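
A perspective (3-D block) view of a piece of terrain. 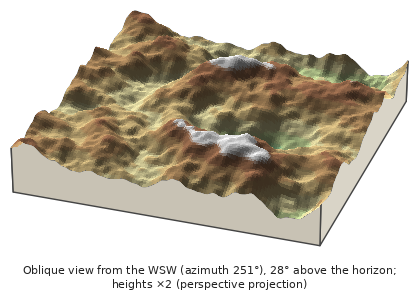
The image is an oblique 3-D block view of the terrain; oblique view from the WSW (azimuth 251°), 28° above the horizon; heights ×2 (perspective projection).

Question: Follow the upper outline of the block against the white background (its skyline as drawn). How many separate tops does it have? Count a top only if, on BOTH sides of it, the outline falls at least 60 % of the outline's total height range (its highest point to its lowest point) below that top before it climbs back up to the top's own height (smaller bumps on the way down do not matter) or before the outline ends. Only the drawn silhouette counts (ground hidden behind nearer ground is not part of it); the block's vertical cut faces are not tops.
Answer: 0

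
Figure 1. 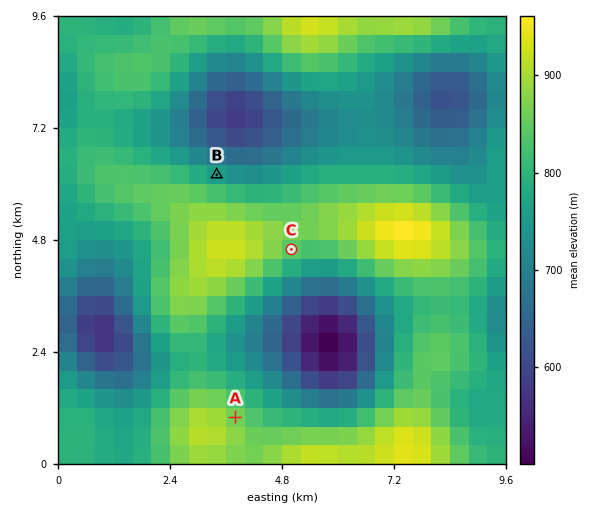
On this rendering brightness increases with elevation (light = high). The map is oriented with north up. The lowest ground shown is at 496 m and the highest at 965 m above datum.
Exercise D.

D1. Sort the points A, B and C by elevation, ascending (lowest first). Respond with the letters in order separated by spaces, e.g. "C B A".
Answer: B C A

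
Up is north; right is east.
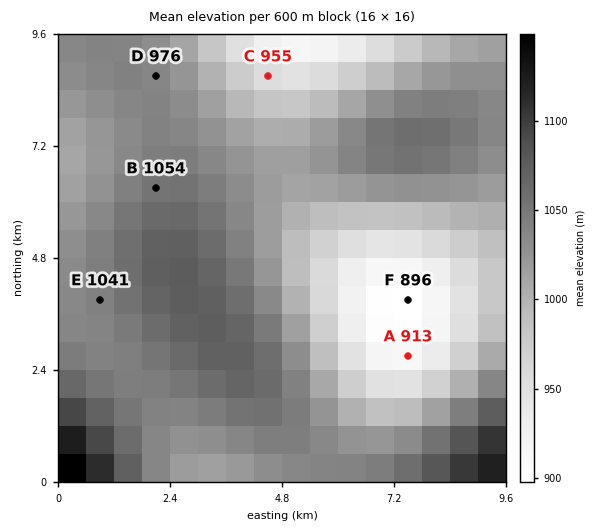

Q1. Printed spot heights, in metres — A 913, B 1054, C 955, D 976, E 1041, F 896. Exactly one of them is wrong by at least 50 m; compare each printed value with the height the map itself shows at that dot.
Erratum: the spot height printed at D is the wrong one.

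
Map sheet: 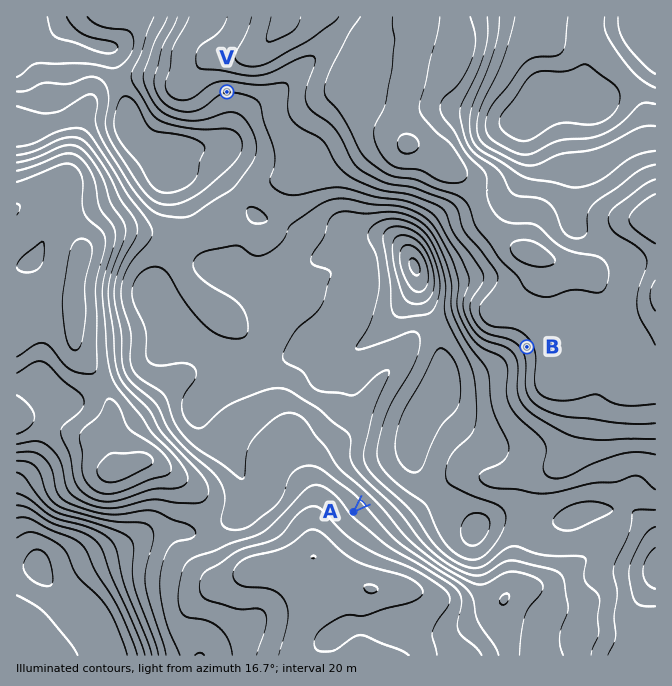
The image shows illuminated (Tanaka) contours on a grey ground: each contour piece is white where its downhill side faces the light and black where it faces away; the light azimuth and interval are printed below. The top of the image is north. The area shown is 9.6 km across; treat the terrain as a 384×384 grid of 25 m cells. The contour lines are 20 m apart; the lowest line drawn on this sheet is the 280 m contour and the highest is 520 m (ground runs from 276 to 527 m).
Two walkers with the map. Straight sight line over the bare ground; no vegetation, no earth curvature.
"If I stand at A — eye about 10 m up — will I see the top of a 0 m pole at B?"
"Yes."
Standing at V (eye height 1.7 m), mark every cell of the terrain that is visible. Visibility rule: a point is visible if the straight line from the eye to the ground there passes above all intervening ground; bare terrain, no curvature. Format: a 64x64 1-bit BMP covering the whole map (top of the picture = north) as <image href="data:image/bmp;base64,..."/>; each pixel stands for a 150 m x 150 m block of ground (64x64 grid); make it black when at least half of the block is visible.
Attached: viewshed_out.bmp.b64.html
<image width="64" height="64" href="data:image/bmp;base64,Qk0+AgAAAAAAAD4AAAAoAAAAQAAAAEAAAAABAAEAAAAAAAACAAATCwAAEwsAAAIAAAAAAAAA////AAAAAAAAAAAAAAAAAAAAAAAAAAAAAAAAAAAAAAAAAAAAAAAAAAAAAAAAAAAAAAAAAAADgAAAAAAAAH/AAAAAIAA///AAAAA+AH/wAAAAAB/x/+AAAAAAD///gAAAAAAP//8AAAAAAAf//wAAAAAAA//+AAAAAAAD//wAAAAAAAc/+AAAAAAAHj/wAAAAAAA+P+AAAAAAAP4/wAAAAAB3//+AAAAAAH///wAAAAAAf///gAAAAAH///+AAAAAAH/f/wAAAAAAfw//AAAAAAB/A/4AAAAAAH8B/AAAAAAAf4D4AAAIAAD/wCAAAAAAAPuAAAAAAAAB+AAAAAAAAAH4AIAAAAAAAfABgAAAAAAB8AMAAAAAAAPgDwAAAwAAA+A+AAABAAADwHwAAAAAAAHAAAAAAAAAAcAAAAAAAAAB4AAAAAAAAAHgAQAAAAAAA/gDgAAAAAAD//MAAAAAAAP//wAAAAAAA//+AAAAAAAD//4AAAAAAAP//gAAAAAAB/j/4AAAAAAH4H/wAAAAAAeAP/h8AAAABgAf8PwAAAAAAAfw/AAAAAAAA+H8AAAAAAAD88wAAAAAAB//gAAAAAAAP/4AAAAAAAA//gAAAAAAAB8GAAAAAAAABwEAAAAAAAAAAAAAAAAAAAAAAAAAAAAAAAAAAAAAAAAAAAAAAAAAAAAAAAAAAA=="/>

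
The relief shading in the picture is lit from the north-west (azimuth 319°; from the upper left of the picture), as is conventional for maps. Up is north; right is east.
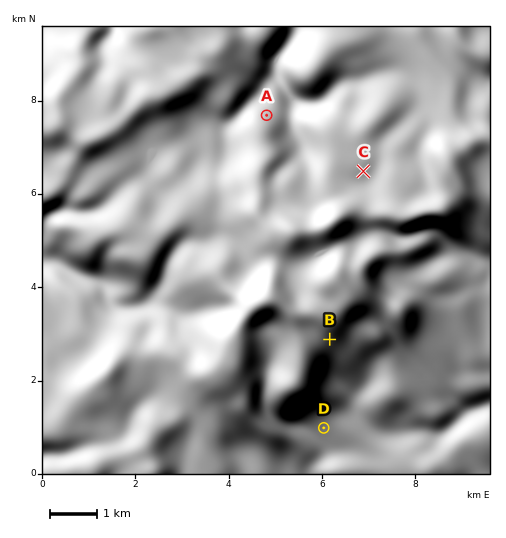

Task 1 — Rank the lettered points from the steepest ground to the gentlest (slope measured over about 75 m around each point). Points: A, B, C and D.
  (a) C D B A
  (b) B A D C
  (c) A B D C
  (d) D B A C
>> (c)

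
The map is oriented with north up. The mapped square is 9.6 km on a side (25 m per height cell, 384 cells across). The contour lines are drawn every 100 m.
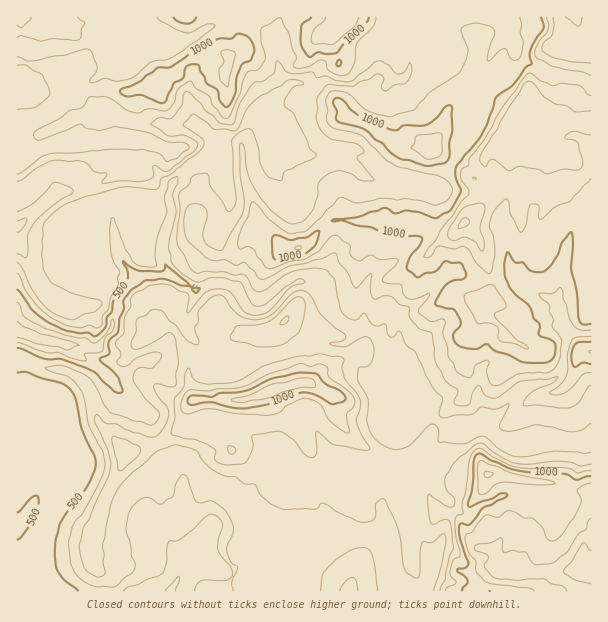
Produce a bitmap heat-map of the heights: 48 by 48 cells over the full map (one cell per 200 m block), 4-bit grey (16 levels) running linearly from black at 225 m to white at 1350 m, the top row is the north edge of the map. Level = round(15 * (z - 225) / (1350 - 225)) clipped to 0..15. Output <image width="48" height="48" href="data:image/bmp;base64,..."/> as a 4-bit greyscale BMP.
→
<image width="48" height="48" href="data:image/bmp;base64,Qk32BAAAAAAAAHYAAAAoAAAAMAAAADAAAAABAAQAAAAAAIAEAAATCwAAEwsAABAAAAAAAAAAAAAAABEREQAiIiIAMzMzAERERABVVVUAZmZmAHd3dwCIiIgAmZmZAKqqqgC7u7sAzMzMAN3d3QDu7u4A////ADMzRFVVVmZVVVVVZmZ4h2ZmaJq7zMzd7jM0RmZlVVZlVVVmZmZ3d2ZmZ5vN7u3u/zM0VnZlVVZmVVVmZmZnd2ZmZ5rN3t3e/zM0V3ZlVVVmVVVWZmZmZmZ2Zovd3dzM7kM0VnZVVVVVVVVVZmZmZmZ3dozd3czM3kM0VnZVVVVVVVVmZmZmZmZ3d5vMzMzMzUQzRXdVVVVVVVZmZmZmd2Z3iImrzMy7zDQzNGdlVVVVVWZmd3Z3d2d3iIq6u7u7zDMzNFdlVVVVVmZ3d3d3d3d3d4m8u7u8zDMzM0Z2ZVVVZmd3d3d3d3d3d4nNzMu7qzMzM0WHZlVWd3d3d4h3d3d3d4nMuYiZiDMzM0aIdmZniZh3eIh3d3d3d3ipdmZ3djMzM1eId3d4iYh3iIiIh2ZndmZ3ZmZmZjMzNGd2ZniImIiIiIiJhmZmdmZmZmZmZjMzNGZVVWiZiJmZiIiphmZmZmZmZ3d3dzMzNGVERWiqqruqmYmqhmZmZnd3Z4iIhzMzRWREVniqqrvMuqu6hmZmZ3h4h3iZiDNERVRFZmeIiImrzMuYZmZmZ4mJmHiJmERVVDNFVWeHd3eJmqmHZmZmeJmZqpmYqVQzMjRVVVZ3d3d3iIiHdmZmeJqZqrupuzIRESNWZmZ3d4iId3dmd2ZneKu6u8u5qxESM0NGd2Znd4iJiHd2ZmZ3iau7zLqpmRJFZlQ2Z2Znd3d4mHdmZmd4mavMy7qYmyRnd2U1ZmZWd2VWiHZnd3d5qqvMy7qZqzZ3dmY1ZmZVZlVlaHZnd4iZm7zMy6mZq1d2ZmZTRVRERFZ2VVZniJmamru8upqpq2dmZmZTMzRmZmeIdmZ3iJmqqqq8uqqqq3dmZmZEVUZneIiamId4mZmruqvMuququ4dmZmVFZUZ4iJmru6mJmaqry7zcu7u6q4dmZmVWZUaIeJqqqrqZqqqqvN3cu7u6q5dmZmVWZkaId4qpiJqqqru7vO7cu8u7u4l2ZlVWZlaId3mYd4mqqrq6qs7cvMzLu3iIZmVmZlZ3dnmHd3iZmZmZmazdzMzMu3eIh3dmZlZ3Znh3d3iIiIiIiJvdzMzMzId3d3iIh2VmZnh2Z3iIiIiImazd3c3c3Kh3d4iJiIdWZndmZnd3eImaqqzd3d3d3ZmZmZmZmZmGZndmZmd3iJq8y6rN3u7u3ZmZqqqqqpmHVndmZmd4iau8zKm97t3d3amZmZmZmHdmZmZmZniZq7q7u6ms7t3d3aqpmYiIiIdniXZmZnirupmaq6mr3t7u3ZmqmZiZmqh4moZmZ3iqmYmZmqqqze7d3YmaqZmqq7mJq5dmZ3iZmIiJmaqqrO3czImaqZmau7qavKiHZneIiIiImZmZqty7u5maqpiImruqvLmYiIipiIiImZmZmbu7zJmZmpiIiZq7vLqYiamqmIiIiZmZmazd3oiIiIiIiIiau7uYmru6mYiIiZmZmZzu7oh3eJiIiImZqqqYmrzLqYiIiZmZmZre7oh3eIiIiJqpmaqZmrzNupiIiZmZmZrO3Q=="/>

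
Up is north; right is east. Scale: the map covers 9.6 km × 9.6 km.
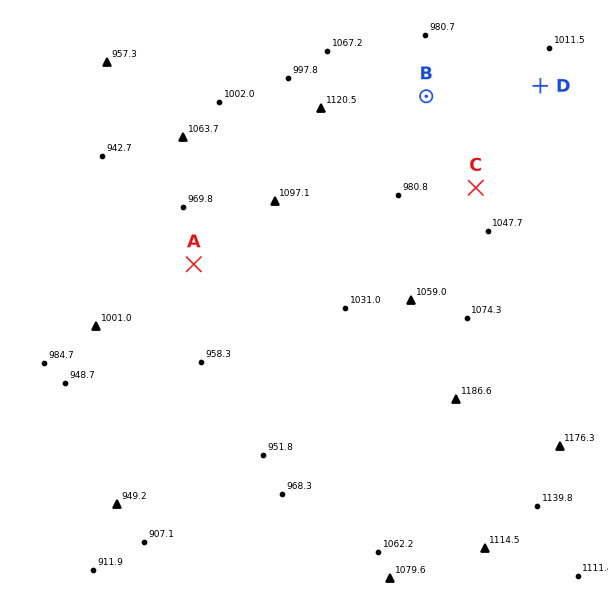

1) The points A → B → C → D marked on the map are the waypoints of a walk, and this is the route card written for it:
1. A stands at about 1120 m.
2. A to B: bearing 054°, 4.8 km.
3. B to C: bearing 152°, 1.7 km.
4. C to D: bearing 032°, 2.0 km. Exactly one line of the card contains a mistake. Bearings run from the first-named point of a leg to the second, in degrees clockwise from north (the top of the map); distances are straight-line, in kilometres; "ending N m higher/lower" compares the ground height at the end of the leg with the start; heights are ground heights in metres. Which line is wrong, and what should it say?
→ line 1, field height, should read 990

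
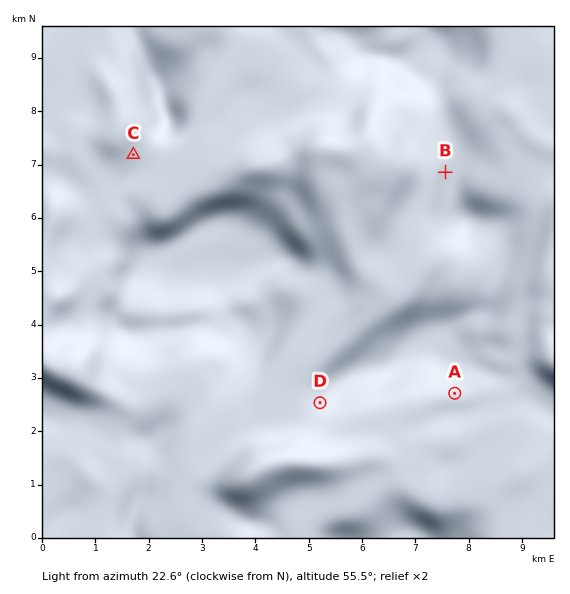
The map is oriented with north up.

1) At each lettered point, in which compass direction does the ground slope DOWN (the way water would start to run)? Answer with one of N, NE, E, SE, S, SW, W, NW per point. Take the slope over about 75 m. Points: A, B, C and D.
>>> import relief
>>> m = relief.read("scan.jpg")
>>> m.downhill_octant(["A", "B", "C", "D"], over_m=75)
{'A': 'N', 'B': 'E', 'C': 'SE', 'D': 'NE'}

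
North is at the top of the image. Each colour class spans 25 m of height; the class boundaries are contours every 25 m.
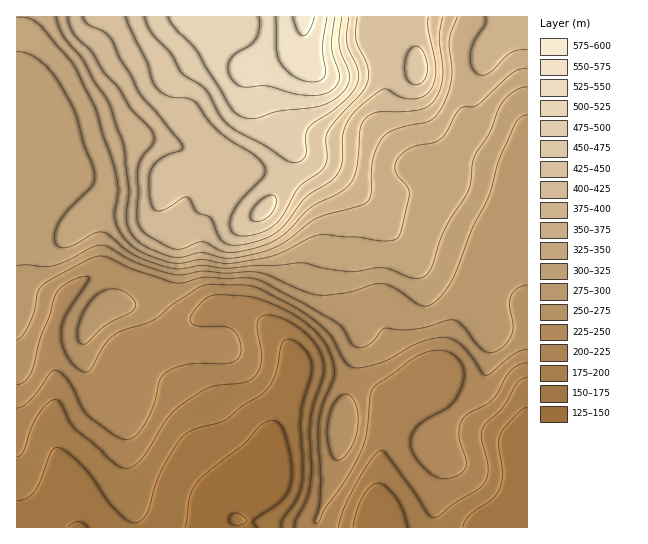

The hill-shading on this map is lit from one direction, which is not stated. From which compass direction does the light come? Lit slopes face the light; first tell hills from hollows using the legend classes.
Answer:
E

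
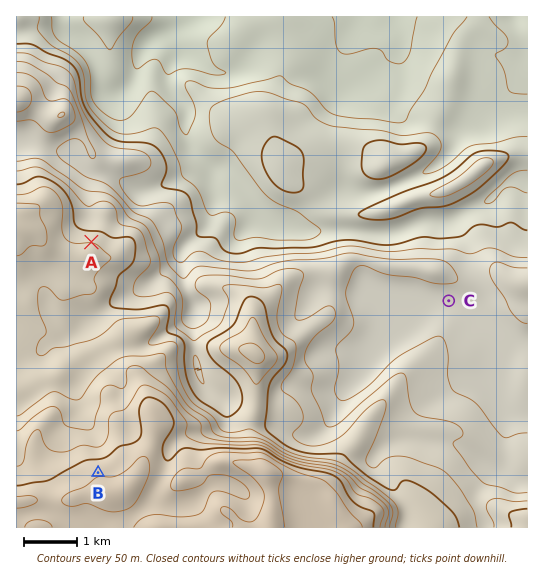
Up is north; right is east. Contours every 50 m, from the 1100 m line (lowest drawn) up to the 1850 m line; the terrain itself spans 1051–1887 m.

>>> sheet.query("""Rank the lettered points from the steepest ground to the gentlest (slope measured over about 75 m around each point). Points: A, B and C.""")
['A', 'B', 'C']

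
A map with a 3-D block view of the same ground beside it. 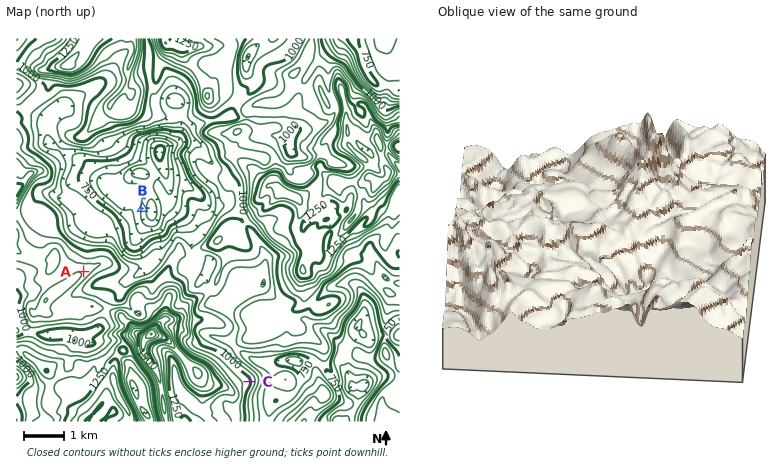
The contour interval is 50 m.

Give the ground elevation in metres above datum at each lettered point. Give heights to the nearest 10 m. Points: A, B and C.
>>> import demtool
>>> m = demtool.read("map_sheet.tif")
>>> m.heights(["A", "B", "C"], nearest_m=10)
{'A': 1140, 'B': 590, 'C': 1010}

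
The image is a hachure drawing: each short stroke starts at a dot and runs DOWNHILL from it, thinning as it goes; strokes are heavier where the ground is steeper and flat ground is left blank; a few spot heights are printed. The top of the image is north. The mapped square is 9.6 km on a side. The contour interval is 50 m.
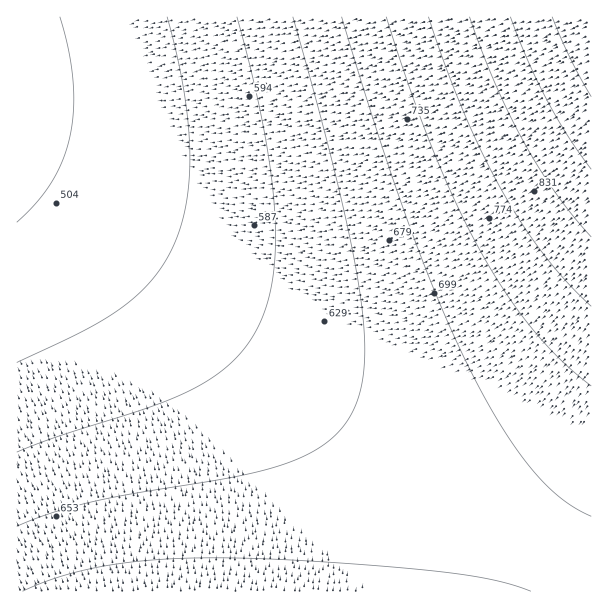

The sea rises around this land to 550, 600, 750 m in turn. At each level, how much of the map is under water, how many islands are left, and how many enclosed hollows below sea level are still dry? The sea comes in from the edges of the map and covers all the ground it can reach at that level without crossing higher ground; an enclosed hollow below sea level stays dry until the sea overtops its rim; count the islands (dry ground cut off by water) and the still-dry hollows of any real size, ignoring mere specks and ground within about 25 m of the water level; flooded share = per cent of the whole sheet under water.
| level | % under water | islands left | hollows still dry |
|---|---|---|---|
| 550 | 15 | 0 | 0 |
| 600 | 29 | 0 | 0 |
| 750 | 86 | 0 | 0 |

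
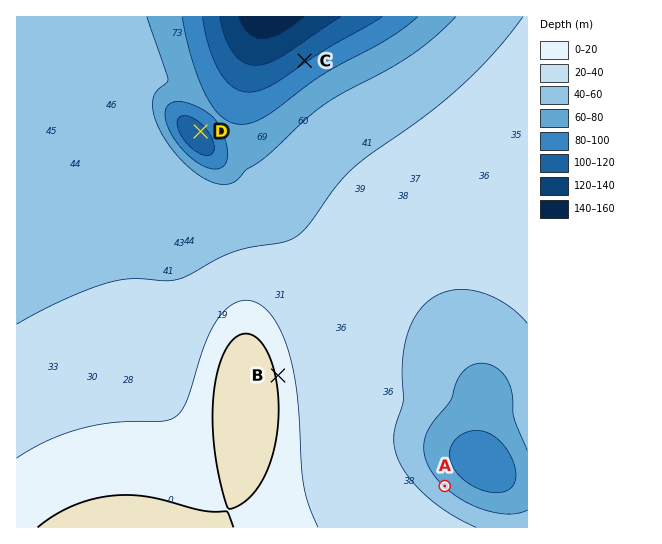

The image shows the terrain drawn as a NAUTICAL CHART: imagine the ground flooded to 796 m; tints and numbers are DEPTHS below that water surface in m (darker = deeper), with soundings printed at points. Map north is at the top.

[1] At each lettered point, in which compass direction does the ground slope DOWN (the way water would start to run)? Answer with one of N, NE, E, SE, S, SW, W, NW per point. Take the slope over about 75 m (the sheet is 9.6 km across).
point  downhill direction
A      NE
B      E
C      NW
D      SW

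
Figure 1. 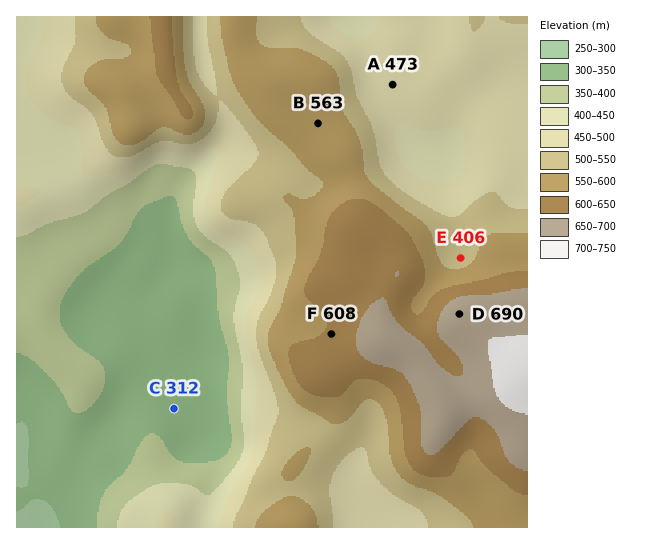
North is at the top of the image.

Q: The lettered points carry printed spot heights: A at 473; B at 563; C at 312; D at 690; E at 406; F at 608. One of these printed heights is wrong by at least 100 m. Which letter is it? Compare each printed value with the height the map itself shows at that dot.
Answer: E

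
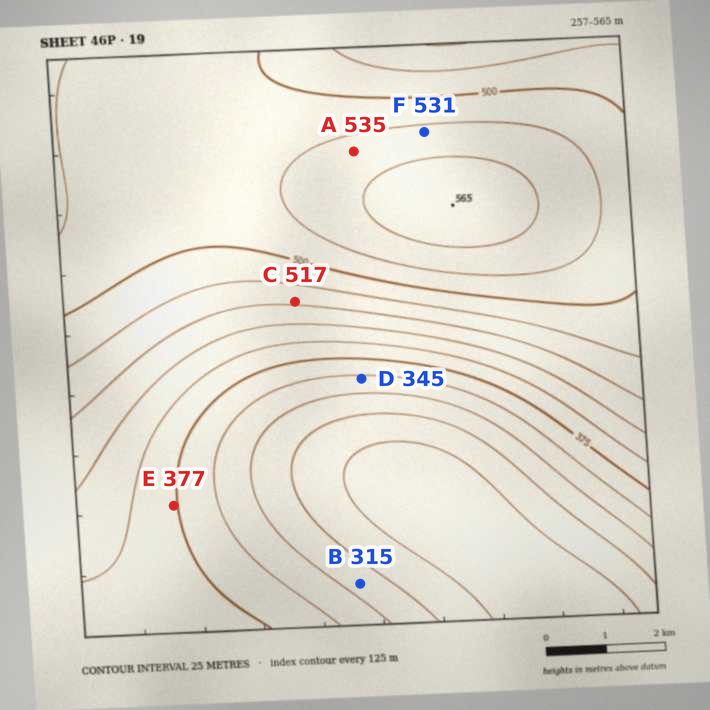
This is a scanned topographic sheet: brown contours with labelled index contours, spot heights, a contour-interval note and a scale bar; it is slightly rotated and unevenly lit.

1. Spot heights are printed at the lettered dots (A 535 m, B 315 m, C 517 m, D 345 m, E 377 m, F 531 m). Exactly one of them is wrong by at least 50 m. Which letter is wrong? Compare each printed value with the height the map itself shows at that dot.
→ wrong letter C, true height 454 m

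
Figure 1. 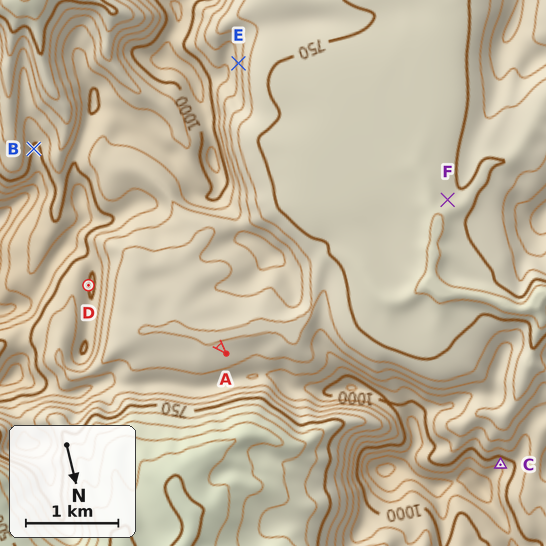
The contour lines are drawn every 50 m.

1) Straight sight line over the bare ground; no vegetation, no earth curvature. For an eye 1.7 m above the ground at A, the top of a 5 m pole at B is hidden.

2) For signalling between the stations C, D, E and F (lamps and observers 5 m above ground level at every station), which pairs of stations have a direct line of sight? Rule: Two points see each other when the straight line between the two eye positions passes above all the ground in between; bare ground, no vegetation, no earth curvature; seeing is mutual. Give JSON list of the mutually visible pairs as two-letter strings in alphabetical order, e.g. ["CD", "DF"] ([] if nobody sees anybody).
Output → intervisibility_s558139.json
["CE", "CF", "EF"]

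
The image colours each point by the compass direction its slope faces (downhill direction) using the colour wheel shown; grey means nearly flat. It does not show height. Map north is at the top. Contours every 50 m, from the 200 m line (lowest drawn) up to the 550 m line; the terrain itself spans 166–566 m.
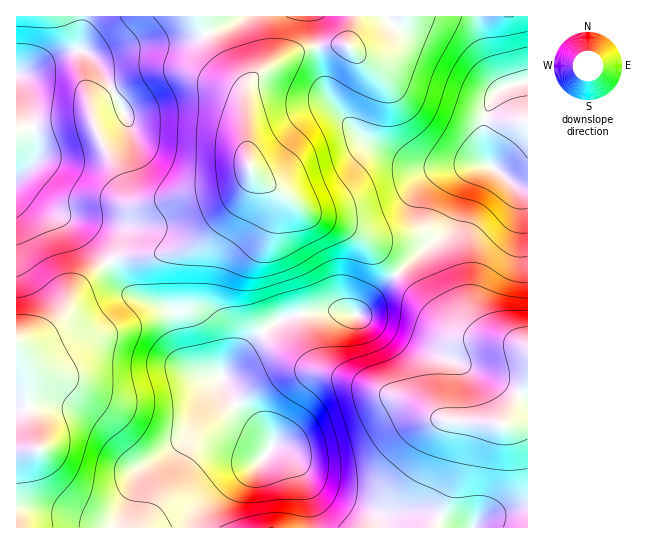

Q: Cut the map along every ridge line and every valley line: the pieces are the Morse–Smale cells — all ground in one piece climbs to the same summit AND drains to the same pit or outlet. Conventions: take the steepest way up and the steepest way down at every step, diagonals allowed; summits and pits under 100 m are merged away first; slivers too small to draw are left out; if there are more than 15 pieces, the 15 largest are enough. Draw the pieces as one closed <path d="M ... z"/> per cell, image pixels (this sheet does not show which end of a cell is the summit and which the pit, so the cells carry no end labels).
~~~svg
<path d="M527 16l-325 0-1 3 14 32 29 36 3 62 4 21 10 10 26 16 23 19 37 13 16 9 35 36 47-42 10-17 8-29 11-16 13-4 10 4 16 15 9 4 6-1z"/><path d="M201 16l-185 1 0 170 31 22 31 18 19 19 12 15 14-5 34-1 13-3 24-9 38-36 17-25 2-15-4-18-3-62-29-36z"/><path d="M397 273l-39 42-17-4-16 0-28 4-18 5-24 17-34 40 10 21 33 33 7 10 0 6 6 1 9 5 11 13 10 24 4 38 123 0 7-14 16-44 8-44 4-3 33 1 26-43 0-32-2-2-69-14-10-6z"/><path d="M109 263l-12 6-22 22-11 23-7 9-24 16-17 3 9 25 3 43 11 39-23 2 1 77 177 0 3-15 8-12 24-21 26-15 16-16 1-4-4-8-33-34-7-9-7-17-20-4-13-11-4-8-9-40-10-7-28-10-11-6z"/><path d="M251 171l-2 11-9 16-34 35-12 10-24 9-13 3-34 1-15 6 18 29 11 6 28 10 10 7 9 40 4 8 10 10 12 4 12 0 33-39 24-17 18-5 28-4 16 0 17 4 38-41-33-37-16-9-37-13-23-19-26-16z"/><path d="M487 165l-13 4-9 10-10 35-10 17-48 43 48 51 12 8 54 10 16 5 1-159-15-5-16-15z"/><path d="M527 381l-25 43-33-1-4 3-8 44-22 58 93-1z"/><path d="M17 188l-1 153 7 0 15-5 19-13 7-9 11-23 33-30-11-15-19-19-31-18z"/><path d="M277 448l-6 0-16 17-18 10-22 16-16 19-4 17 115 1-1-25-8-29-8-13z"/><path d="M17 347l-1 103 22-1-10-39-3-43z"/>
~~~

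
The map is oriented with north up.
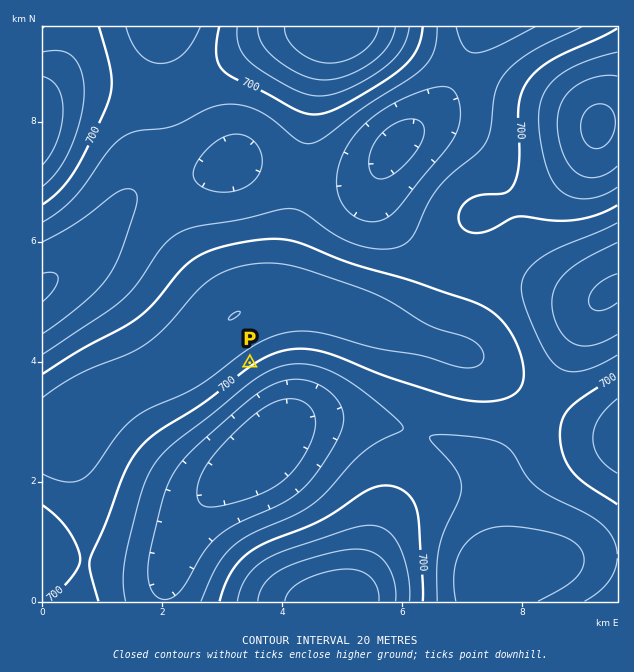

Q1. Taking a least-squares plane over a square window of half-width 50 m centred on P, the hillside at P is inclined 5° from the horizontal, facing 145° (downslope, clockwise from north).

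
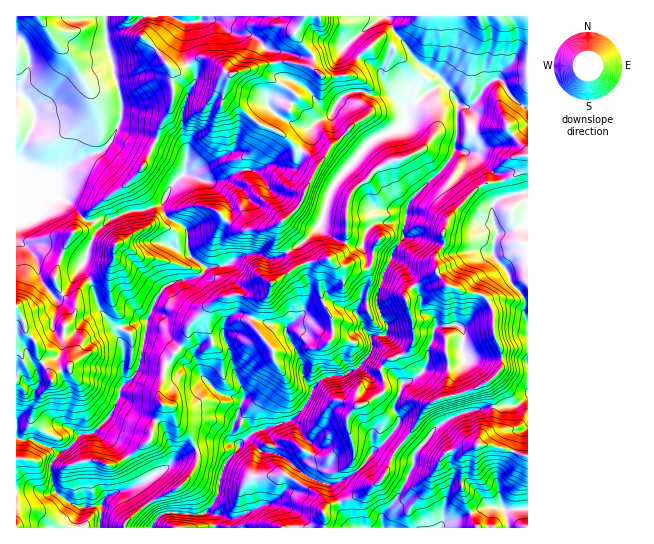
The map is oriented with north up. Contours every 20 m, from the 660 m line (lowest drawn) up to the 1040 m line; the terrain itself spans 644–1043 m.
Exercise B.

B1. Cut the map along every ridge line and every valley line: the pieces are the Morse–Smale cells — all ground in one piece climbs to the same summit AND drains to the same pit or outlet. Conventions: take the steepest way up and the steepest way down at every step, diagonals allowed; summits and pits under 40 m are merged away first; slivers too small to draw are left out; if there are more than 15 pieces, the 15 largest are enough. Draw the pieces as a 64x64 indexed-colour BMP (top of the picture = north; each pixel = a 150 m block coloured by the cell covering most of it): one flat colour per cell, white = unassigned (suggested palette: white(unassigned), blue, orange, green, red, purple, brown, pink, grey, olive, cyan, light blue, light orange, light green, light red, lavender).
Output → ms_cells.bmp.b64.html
<image width="64" height="64" href="data:image/bmp;base64,Qk12CAAAAAAAAHYAAAAoAAAAQAAAAEAAAAABAAQAAAAAAAAIAAATCwAAEwsAABAAAAAAAAAA////ALR3HwAOf/8ALKAsACgn1gC9Z5QAS1aMAMJ34wB/f38AIr28AM++FwDox64AeLv/AIrfmACWmP8A1bDFAN3d3d1VVVUiIAAAAAIiIiIiIiIu7u7umZmZkAAAAAAA3d3d3VVVVVIiAAAAAiIiIiIiIi7u7u6ZmZmZmQAAAADd3d3dVVVVVSIiIiIiIiIiIiIiLu7u7umZmZmZmQAJmd3d3VVVVVVVUiIiIiIiIiIiIiIiLu7u6ZmZmZmZmZmZ3d3VVVVVVVVVUiIiIiIiIiIiIiIiIu7umZmZmZmZmZnd3dVVVVVVVVVVUiIiIiIiIiIiIiIiLu7pmZmZmZmZmd3dVVVVVVVVVVVVIiIiIiIiIiIiIiIi7umZmZmZmZmZ3d1VVVVVVVVVVVUiIiIiIiIiIiIiIiIu6ZmZmZmZmZnd3dVVVVVVVVVVVVIiIiIiIiIiIiIiIi7umZmZmZmZmd3d21VVVVVVVVVVUiIiIiIiIiIiIiIiLv+ZmZmZmZkA3du7tVVVVVVVVVUiIiIiIiIiIiIiIiIj//mZmZkAAACLu7u7VVVVVVVVVSIiIiIiIiIiIiIiIiM//5mZmQAAAIu7u7u7VVVVVVVSIiIiIiIiIiIiIiIiIzP/mZmZkAAAiLu7u7u1VVVVVSIiIiIiIiIiIiIiIiIiM///mZmQAACIu7u7u7tVVVVVIiIiIiIiIiIiIiIiIiMzP///mZkAAIi7u7u7u1VVVSIiIiIiIiIiIiIiIiIiIzMz/////zMwiIu7u7u7tVVVIiIiIiIiIiIiIiIiIiIiMzMz///zMzOIiLu7u7u1VVUiIiIiIiIiIiIiIiIiIiIzMzMzP/MzM4iIu7u7u7VVVSIiIiIiIiIiIiIiIiIiIjMzMzMzMzMziIiLu7u7tVVVIiIiIiIiIiIiIiIiIiIjMzMzMzMzMzOIiIiLu7u1VVVSIiIiIiIiIiIiIiIiIzMzMzMzMzMzM4iIiIu7u7VVVSIiIiIiIiIiIiIiIiIzMzMzMzMzMzMziIiIu7u7tVIiIiRCIiIiIiIiIiIiIjMzMzMzMzMzMzOIiIi7u7u1IiIkRERCIiIiIiIiIiIiMzMzMzMzMzMzM4iIiLu7uwUiJEREREQiIiIiIiIiIiIiMzMzMzMzMzMziIiIu7u7DCJERERERCIiIkQiIiIiIiIzMzMzMzMzMzOIiIiLu7AMzMREREREQiREREIiIiIiIjMzMzMzMzMzM4iIiIi7AMzMxEREREREREREREIiJEIjMzMzMzMzMzMziIiIiLsAzMzEREREREREREREREREREMzMzMzMzMzMzOIiIiIuwDMzMxEREREREREREREREREQzMzMzMzMzMzM4iIiIiAAMzMzMREREREREREREREREREMzMzMzMzMzMziIiIiIzAzMzMzMzEREREREREREREREQzMzMzMzMzMzOIiIiIzMzMzMzMzMxERERERERERERERDMzMzMzMzMzM4iIiIiMzMzMzMzMERFkREREREREREREQzMzMzMzMzMziIiIiIzMzMzMzMwRFmZmZmZERERERERDMzMzMzMzMzOIiIiIjMzMzMzMwREWZmZmZmREREREREQzMzMzMzMzM4iIiIiIzMzMzMzBERZmZmZmZmRERERERDMzMzMzMzMziIiIiIiMzMzMzMEREWZmZmZmZkREREREMzMzMzMzMzOIiIiIgRHMzMzBERERZmZmZmZmRERERERDMzMzMzMzM4iIiIgRERHMzBEREREWZmZmZmZEREREREMzMzMzMzMziIiIgRERERERERERERZmZmZmZmREREREQzMzMzMzMzOIERERERERERERERERZmZmZmZmZEREREREMzMzMzMzMxERERERERERERERERZmZmZmZmZkRERERERDMzMzMzMzF3cREREREREREREREWZmZmZmZmZEREREREQzMzMzMzMXd3cREREREREREREREWZmZmZmZmREREREREMzMzMzMxd3d3ERERERERERERERERERFmZmZkRERERERDMzMzMzF3d3d3ERERERERERERERERERZmZmZEREREREMzMzMzMXd3d3d3ERERERERERERERERFmZmZmRERERERAMzMzMxd3d3d3dxEREREREREREREREWZmZmZkREREREADMzMzEXd3d3d3ERERERERERERERERFmZmZmZkREREQAMzMzMRd3d3d3dxEREREREREREREREWZmZmZmZERERAAzMzMxF3d3d3d3EREREREREREREREREWZmZmZmREREADMzMzEXd3d3d3cRERERERERERERERERFmZmZmZEREQAMzMzMXd3d3d3dxEREREREREREREREREWZmZmYRRERKozMzqnd3d3d3d3ERERERERERERERERERERERERERRKqqMzOqB3d3d3d3cREREREREREREREREREREREREREaqqqjOqoHd3d3d3cRERERERERERERERERERERERERERqqqqqqqgB3d3d3dxEREREREREREREREREREREREREaqqqqqqqqAHd3d3d3EREREREREREREREREREREREREaqqqqqqqqoHd3d3d3cREREREREREREREREREREREREaqqqqqqqqqgd3d3d3cRERERERERERERERERERERERERqqqqqqqqqqd3d3d3dxERERERERERERERERERERERERqqqqqqqqqqp3d3d3d3ERERERERERERERERERERERERqqqqqqqqqqqnd3d3d3cRERERERERERERERERERERERGqqqqqqqqqqq"/>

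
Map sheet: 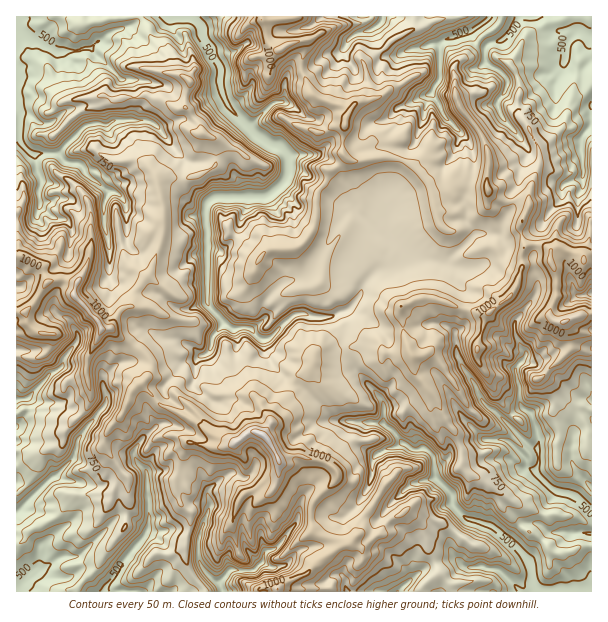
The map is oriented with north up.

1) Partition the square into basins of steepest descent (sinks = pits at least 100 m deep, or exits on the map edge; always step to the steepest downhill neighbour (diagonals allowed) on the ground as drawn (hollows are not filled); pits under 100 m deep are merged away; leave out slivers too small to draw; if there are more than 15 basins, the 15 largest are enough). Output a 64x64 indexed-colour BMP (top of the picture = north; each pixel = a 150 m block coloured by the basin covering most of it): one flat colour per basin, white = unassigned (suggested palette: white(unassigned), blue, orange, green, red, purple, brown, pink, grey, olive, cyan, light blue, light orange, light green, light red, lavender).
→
<image width="64" height="64" href="data:image/bmp;base64,Qk12CAAAAAAAAHYAAAAoAAAAQAAAAEAAAAABAAQAAAAAAAAIAAATCwAAEwsAABAAAAAAAAAA////ALR3HwAOf/8ALKAsACgn1gC9Z5QAS1aMAMJ34wB/f38AIr28AM++FwDox64AeLv/AIrfmACWmP8A1bDFAFVVVVd3d3d3VVVWZmZmYiIiIiKqqqqiIiIiIiIiIiIiVVVVVXd3d3d1VWZmZmZmYiIiIqqqqqoiIiIiIiIiIiJVVVVVV3d3d3dWZmZmZmZmYiIiqqqqqqIiIiIiIiIiIlVVVVVXd3d3d3ZmZmZmZmZmIiKqqqqqIiIiIiIiIiIiVVVVVVV3d3d3dmZmZmZmZmZiIqqqqqoiIiIiIiIiIiJVVVVVVVd3d3d2ZmZmZmZmZmYiKqqqqiIiIiIiIiIiIlVVVVVVVXd3d3ZmZmZmZmZiIiIiqqqiIiIiIiIiIiIiVVVVVVVVd3d3dmZmZmZmZmIiIiIqqqIiIiIiIiIiIiJVVVVVVVV3d3d2ZmZmZmZmYiIiIiIqIiIiIiIiIiIiIlVVVVVVVVd3d3ZmZmZmZmZiIiIiIiIiIiIiIiIiIiIiVVVVVVVVV3d3ZmZmZmZmZmIiIiIiIiIiIiIiIiIiIiJVVVVVVVVXd3dmZmZmZmZmZmIiIiIiIiIiIiIiIiIiIlVVVVVVVXd3d2ZmZmZmZmZmZiIiIiIiIiIiIiIiIiIiVVVVVVVVd3d3ZmZmZmZmZmZiIiIiIiIiIiIiIiIiIiJVVVVVVVd3d3dmZmZmZmZmZiIiIiIiIiIiIiIiIiIiIlVVVVVVd3d3d3ZmZmZmYiIiIiIiIiIiIiIiIiIiIiIiiIiFVVV3d3d3dnd3ZmYiIiIiIiIiIiIiIiIiIiIiIiKIiIVVVXd3d3d3dyIiYiIiIiIiIiIiIiIiIiIiIiIiIoiIiFVVV3d3d3dyIiIiIiIiIiIiIiIiIiIiIiIiIiIiiIiIhVVVd3d3cyIiIiIiIiIiIiIiIiIiIiIiIiIiIiKIiIiIVVV3d3MzMiIiIRIiIiIiIiIiIiIiIiIiIiIiIoiIiIhVVVdzMzMzIiIhESIiIiIiIiIiIiIiIiIiIiIiiIiIiFVVVzMzMzMzMxEREiIiIiIiIiIiIiIiIiIiIiKIiIiIVVVVMzMzMzMzERESIiIiIiIiIiIiIiIiIiIiIoiIiIhVVVVTMzMzMzMREREiIiIiIiIiIiIiIiIiIiIiiIiIiFVVVVMzMzMzMxERERIiIiIiIiIiIiIiIiIiIiJVWIiIVVVVMzMzMzMzEREREiIiIiESIiIiIiIiIiIiIlVViIiFVVMzMzMzMzMRERERERERERIiIiIiIiIiIiIiVVWIiIVTMzMzMzMzMzEREREREREREiIiIiIiIiIiIiJViIiIgRMzMzMzMzMzMxERERERERESIiIiIiIiIiIiIiiIiIiBEzMzMzMzMzMzMRERERERERIiIiIiIiIiIrsiyIiIiBERMzMzMzMzMzMxEREREREREiIiIRESIiIru7vMiIiBERETMzMzMzMzMzMREREREREREiEREREiIiK7u8zIiIERERMzMzMzMzMzMzERERERERERERERERIiIru7zMyIERERETMzMzMzMzMzMzERERERERERERERESIiu7vMwREREREREzMzMzMzMzMzERERERERERERERERIiK7u8wRERERERETMzMzMzMzMzEREREREREREREREREiIru7EREREREREREzMzMzMzMzMRERERERERERERERESIru0QRERERERERETMzMzMzMzMxEREREREREREREREREkRERBERERERERERMzMzMzMzMzMRERERERERERERERFEREREEREREREREREzMzMzMzMzMzEREREREREREREREUREREQRERERERERETMzMzMzMzMzMRERERERERERERERRERERBERERERERERMzMzMzMzMzMxEREREREREREREREUREREEREREREREREzMzMzMzMzMzERERERERERERERREREREQRERERERERETMzMzMzMzMzMxEREREREUERERRERERERBERERERERERMzMzMzMzMzMzERERERERREREREREREREERERERERERERERMzMzMzMzMxERERERREREREREREREQRERERERERERERETMzMzMzMzMRERERRERERERERERERBERERERERERERERMzMzMzMzM0REREREREREREREREREEREREREREREREREzMzMzMzMzREREREREREREREREREQRERERERERERERETMzMzMzMzNERERERERERERERERERBEREREREREREREzMzMzMzMzMzREREREREREREREREREERERERERERERETMzMzMzMzMzNEREREREREREREREREQRERERERERERETMzMzMzMzMzM0RERERERERERERERERBERERERERERERMzMzMzMzMzOZlEREREREREREREREREEREREREREREREzMzMzMzMzmZmZREREREREREREREREQRERERERERERETMzMzMzMzmZmZlERERERERERERERERBERERERERERETMzMzMzMzOZmZmUREREREREREREREREERERERERERETMzMzMzMzM5mZmZREREREREREREREREQRERERERERERMzMzMzMzMzmZmZmURERERERERERERERBERERERERERMzMzMzMzOTOZmZmZlEREREREREREREREERERERERERMzMzMzMzOZmZmZmZmZREREREREREREREQREREREREREzMzMzMzM5mZmZmZmZmZRERERERERERERBEREREREREzMzMzMzMzmZmZmZmZmZlERERERERERERE"/>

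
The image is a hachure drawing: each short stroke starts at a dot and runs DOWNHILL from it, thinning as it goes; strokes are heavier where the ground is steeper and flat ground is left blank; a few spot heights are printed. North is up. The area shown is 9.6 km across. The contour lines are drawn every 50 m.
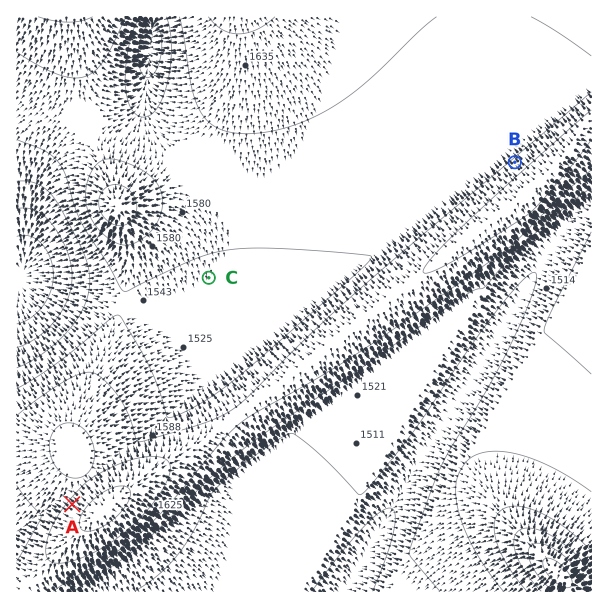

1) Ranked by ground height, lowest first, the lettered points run C B A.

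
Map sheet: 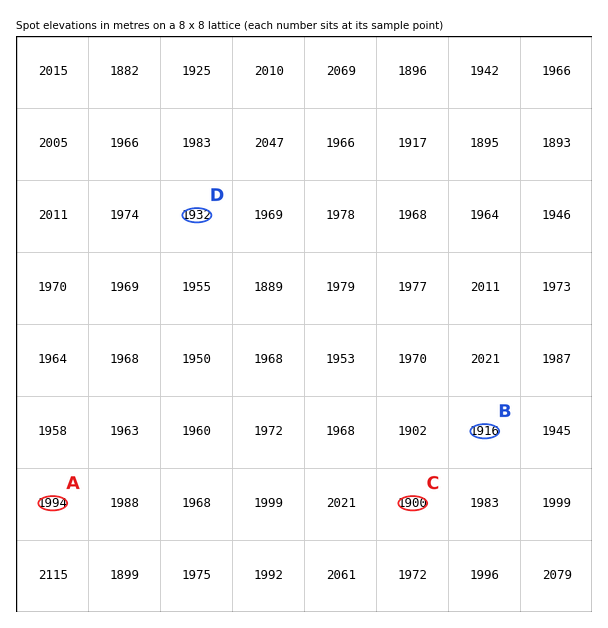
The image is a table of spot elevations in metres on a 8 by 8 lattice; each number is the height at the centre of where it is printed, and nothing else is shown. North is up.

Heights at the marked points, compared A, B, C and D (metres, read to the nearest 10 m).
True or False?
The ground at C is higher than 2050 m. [False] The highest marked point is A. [True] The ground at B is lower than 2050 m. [True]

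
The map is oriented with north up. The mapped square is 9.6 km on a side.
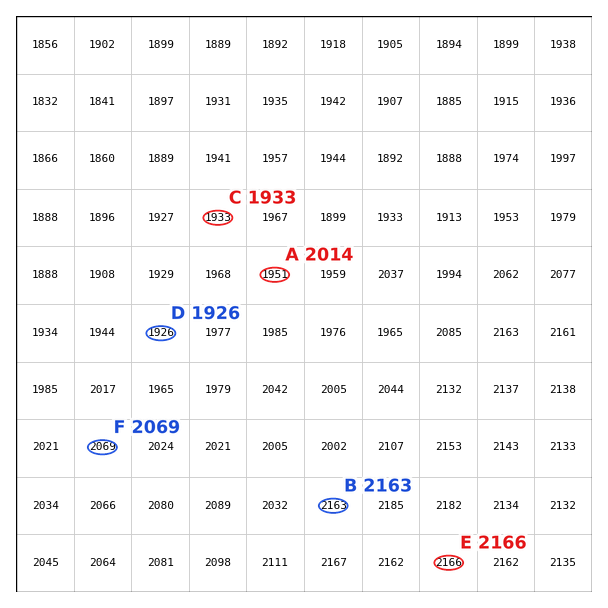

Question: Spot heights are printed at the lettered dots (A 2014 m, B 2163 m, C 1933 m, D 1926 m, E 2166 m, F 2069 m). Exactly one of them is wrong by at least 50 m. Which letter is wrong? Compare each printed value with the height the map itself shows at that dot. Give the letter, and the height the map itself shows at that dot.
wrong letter A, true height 1951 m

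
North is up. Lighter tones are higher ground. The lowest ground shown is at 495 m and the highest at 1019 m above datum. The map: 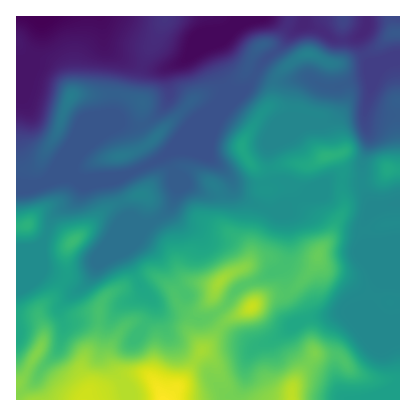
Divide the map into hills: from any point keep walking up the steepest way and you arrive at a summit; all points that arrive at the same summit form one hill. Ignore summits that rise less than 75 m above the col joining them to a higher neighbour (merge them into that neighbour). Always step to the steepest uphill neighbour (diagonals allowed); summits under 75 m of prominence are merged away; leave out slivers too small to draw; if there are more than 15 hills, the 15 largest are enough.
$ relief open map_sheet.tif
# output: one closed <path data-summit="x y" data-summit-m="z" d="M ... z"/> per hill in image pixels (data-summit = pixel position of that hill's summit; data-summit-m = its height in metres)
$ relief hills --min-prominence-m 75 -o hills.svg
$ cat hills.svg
<path data-summit="164 400" data-summit-m="1019" d="M400 16l-300 0 5 30 11 9 30 13 18 1 8-3 12-5 8-8 18-10 0 9 16 40-6 10-20 15-32 36-12 8-30 14-26 3-16 7-8 15-24 18-5 16-7 12-8 3-16 1 0 150 384 0z"/><path data-summit="70 98" data-summit-m="718" d="M100 16l-58 0-3 22-8 22-7 7-8 1 0 115 20 2 24-9 34 3 26-2 12-4 36-20 19-23 13-13 16-10 9-13 1-6-18-44-36 22-8 3-22-2-26-12-11-9z"/><path data-summit="28 224" data-summit-m="832" d="M76 176l-16 0-24 9-20-1 0 65 16 0 8-3 7-12 5-16 24-18 8-15 15-7-17 1z"/>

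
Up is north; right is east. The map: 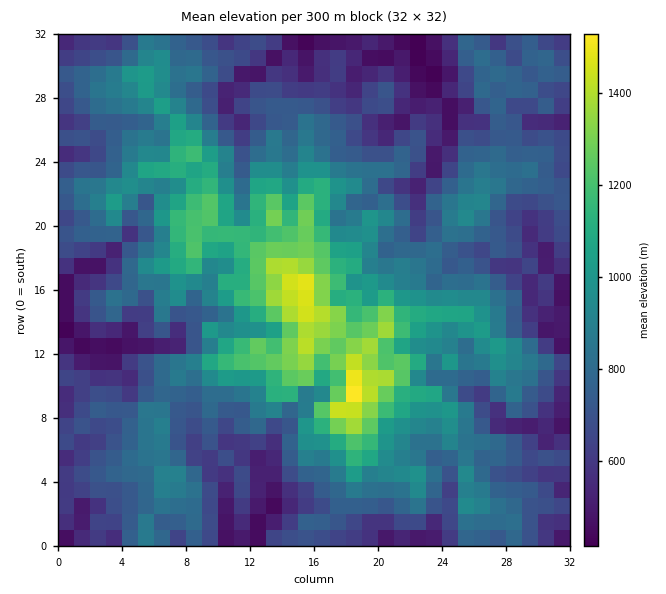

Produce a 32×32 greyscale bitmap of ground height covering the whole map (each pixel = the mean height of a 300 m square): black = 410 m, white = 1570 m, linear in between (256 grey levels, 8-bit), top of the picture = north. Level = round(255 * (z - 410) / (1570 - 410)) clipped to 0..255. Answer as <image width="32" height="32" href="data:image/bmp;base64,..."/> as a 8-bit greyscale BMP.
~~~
<image width="32" height="32" href="data:image/bmp;base64,Qk02CAAAAAAAADYEAAAoAAAAIAAAACAAAAABAAgAAAAAAAAEAAATCwAAEwsAAAABAAAAAAAAAAAAAAEBAQACAgIAAwMDAAQEBAAFBQUABgYGAAcHBwAICAgACQkJAAoKCgALCwsADAwMAA0NDQAODg4ADw8PABAQEAAREREAEhISABMTEwAUFBQAFRUVABYWFgAXFxcAGBgYABkZGQAaGhoAGxsbABwcHAAdHR0AHh4eAB8fHwAgICAAISEhACIiIgAjIyMAJCQkACUlJQAmJiYAJycnACgoKAApKSkAKioqACsrKwAsLCwALS0tAC4uLgAvLy8AMDAwADExMQAyMjIAMzMzADQ0NAA1NTUANjY2ADc3NwA4ODgAOTk5ADo6OgA7OzsAPDw8AD09PQA+Pj4APz8/AEBAQABBQUEAQkJCAENDQwBEREQARUVFAEZGRgBHR0cASEhIAElJSQBKSkoAS0tLAExMTABNTU0ATk5OAE9PTwBQUFAAUVFRAFJSUgBTU1MAVFRUAFVVVQBWVlYAV1dXAFhYWABZWVkAWlpaAFtbWwBcXFwAXV1dAF5eXgBfX18AYGBgAGFhYQBiYmIAY2NjAGRkZABlZWUAZmZmAGdnZwBoaGgAaWlpAGpqagBra2sAbGxsAG1tbQBubm4Ab29vAHBwcABxcXEAcnJyAHNzcwB0dHQAdXV1AHZ2dgB3d3cAeHh4AHl5eQB6enoAe3t7AHx8fAB9fX0Afn5+AH9/fwCAgIAAgYGBAIKCggCDg4MAhISEAIWFhQCGhoYAh4eHAIiIiACJiYkAioqKAIuLiwCMjIwAjY2NAI6OjgCPj48AkJCQAJGRkQCSkpIAk5OTAJSUlACVlZUAlpaWAJeXlwCYmJgAmZmZAJqamgCbm5sAnJycAJ2dnQCenp4An5+fAKCgoAChoaEAoqKiAKOjowCkpKQApaWlAKampgCnp6cAqKioAKmpqQCqqqoAq6urAKysrACtra0Arq6uAK+vrwCwsLAAsbGxALKysgCzs7MAtLS0ALW1tQC2trYAt7e3ALi4uAC5ubkAurq6ALu7uwC8vLwAvb29AL6+vgC/v78AwMDAAMHBwQDCwsIAw8PDAMTExADFxcUAxsbGAMfHxwDIyMgAycnJAMrKygDLy8sAzMzMAM3NzQDOzs4Az8/PANDQ0ADR0dEA0tLSANPT0wDU1NQA1dXVANbW1gDX19cA2NjYANnZ2QDa2toA29vbANzc3ADd3d0A3t7eAN/f3wDg4OAA4eHhAOLi4gDj4+MA5OTkAOXl5QDm5uYA5+fnAOjo6ADp6ekA6urqAOvr6wDs7OwA7e3tAO7u7gDv7+8A8PDwAPHx8QDy8vIA8/PzAPT09AD19fUA9vb2APf39wD4+PgA+fn5APr6+gD7+/sA/Pz8AP39/QD+/v4A////AAoeLCJMZlM0TDcNEwo1PEA7My4lERsSFCxSTkZUPykRIxQ0MkhkSkxWOg4eCRYtTUtDNSYmNzgdNV1ZWFtAJiMrEyY8RVNfWVc3ESwTBxwsOkxNS0RRYEE4dm5dVEA9NisxPj5GU2tnXjkYNxkOIzFJU2ZcWl92UTBsZU9LRzkbLDpET1RWbW1TKyQ5GBc6TlFniWtxdn5cQHRVPzoxKCkgL0BJV19iUjIsPCkWHUhsZXygk3hrY0xQY1BRRjc+OTgrMEBOYWVBMEAoKjAjTnt9mLKlgHFdXXBeXFVFMBkkM0A3O01ga0M7RzVKVDdDgp/D1LmHfHJtemJFHxkVHQ8iOEpFRmNiRkFVR0Vmb1JotePiyqiTf32DZTolUD8lFSAwPDoqR1JPSllZYW6cnmdzvfbcvpyWkmI5LFBlSDkaNDAlJh89VmVad4iEh6G5vpWr8NnXt3RXV09LbmNcQiknFA8OLEBWYmuUpbC1vMXPrMPgzLO5l2KDYGV8cWVVNhAGCgkOEBYaQmqSp7usx93Fu8rUsZF5dm1Zd4VyVy0OBBAjHhAwQyFBhXN7fYy62NHGt7/UqYx/cn+IZ0cvEBIKJ0FSLS5kQUVOXoOauNfl28mksMihmJORkH5mRiQZEwksR11VPml5UG6JprDT3+jImp6InoN+d3hzdF1MHicMCR4nN1JiYX51a5ubts3l7Mipf4R3a2ZQWVheSjIeLA4lDg0lVHaHlqNyeZm42NrQup6Ya2JqYVdFTEApJzQVIjozKxhFXXKas5OPo7e/v8G2jo1xTlRUWko/Nkc9JhQtQUxOTyVEa6OwpKWkoqyzvaV1d3xbTDNLXlpORTkfLTg2Rlh2RFOCpa+0kHedw6PBl19ngXNZLkJndWNCMyUuO0Vaa4hqQ3mRqbSRYaK3j7mdc1FMWzskT2FwclI5Nj5DTGBic3pxa3qZontXkZR9l55/d1g3Jhk0TWFqYlNOS0M5RENQdJGVm5CYakh6eWl+fmZeXV1SLhE0V2JaVlxJNyAoN01mdHKhqopvP1lkWW9eS0c+Pk8+EiJOUFZLTk06PUA6Sl5nYJSYaUYuSWVSY1RMNygcNkAhEj06RUY6PzgoMEhISlBqjHFPKxw2RUdfVEc9IxcPLCQKJCVKQyEfGDZGWF5lcYpvVTwXNEFHRkU+Lyk5PRwVGAoXRFA4OEouPE9gaHKHdVpKOBoeOTsuKy0lHDRCJQ0HHDVVTFBNPDVFT1llgYd5XmFQOhEQKSMTIi4VGycWBgMQN1BWT0VNSS41PEJWcXhUVkQ+OSkMHg4kLR0KChIDCRxLWEw6TlI8HSksKD5lXk5GOycyOi0MBQ0PEhwSBwENI1JIKT1LNi0="/>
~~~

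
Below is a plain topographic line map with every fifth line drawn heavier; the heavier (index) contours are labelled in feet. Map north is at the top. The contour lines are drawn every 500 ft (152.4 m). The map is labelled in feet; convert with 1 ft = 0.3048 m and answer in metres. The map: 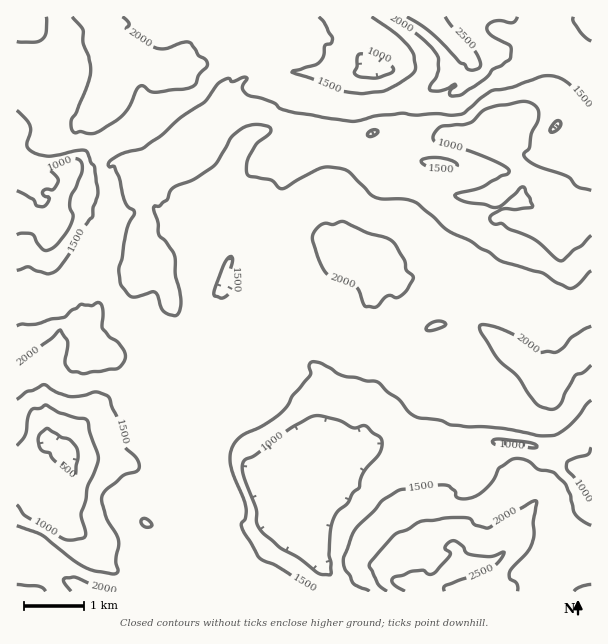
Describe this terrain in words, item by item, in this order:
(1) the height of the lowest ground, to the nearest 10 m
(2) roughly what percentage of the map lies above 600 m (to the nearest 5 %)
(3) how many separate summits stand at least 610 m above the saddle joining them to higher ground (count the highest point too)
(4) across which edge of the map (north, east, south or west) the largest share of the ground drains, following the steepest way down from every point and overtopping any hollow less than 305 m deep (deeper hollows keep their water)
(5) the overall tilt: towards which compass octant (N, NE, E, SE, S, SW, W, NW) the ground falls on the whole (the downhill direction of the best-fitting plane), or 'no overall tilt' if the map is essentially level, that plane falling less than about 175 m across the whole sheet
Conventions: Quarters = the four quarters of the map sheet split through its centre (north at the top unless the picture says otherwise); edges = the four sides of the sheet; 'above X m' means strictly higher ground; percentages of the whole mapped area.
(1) About 130 m is the lowest elevation on the sheet.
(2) Ground above 600 m makes up about 15 % of the sheet.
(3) Counting only tops that stand 610 m proud, the map has 1 summit.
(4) The largest share of the runoff leaves by the eastern edge.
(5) There is no overall tilt: the best-fitting plane is nearly level.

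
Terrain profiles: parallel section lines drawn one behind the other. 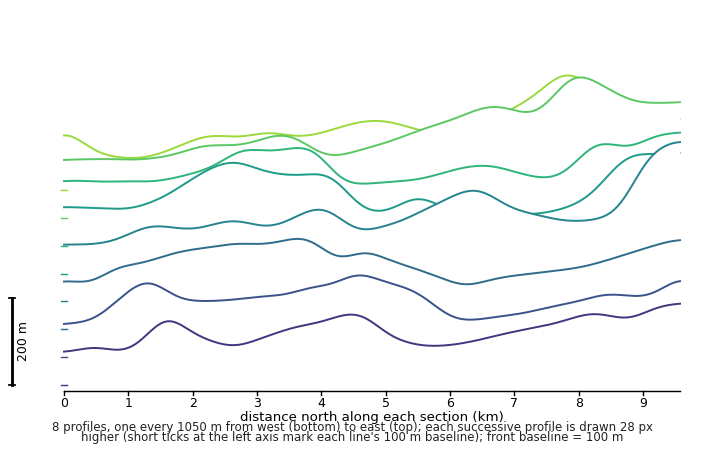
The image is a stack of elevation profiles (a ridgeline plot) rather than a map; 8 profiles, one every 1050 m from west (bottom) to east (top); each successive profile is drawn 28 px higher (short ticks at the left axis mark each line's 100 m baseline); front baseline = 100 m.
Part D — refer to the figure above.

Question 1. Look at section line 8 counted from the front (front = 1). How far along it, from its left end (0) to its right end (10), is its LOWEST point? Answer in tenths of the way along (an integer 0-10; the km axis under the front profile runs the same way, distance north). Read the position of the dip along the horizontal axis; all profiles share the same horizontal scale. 1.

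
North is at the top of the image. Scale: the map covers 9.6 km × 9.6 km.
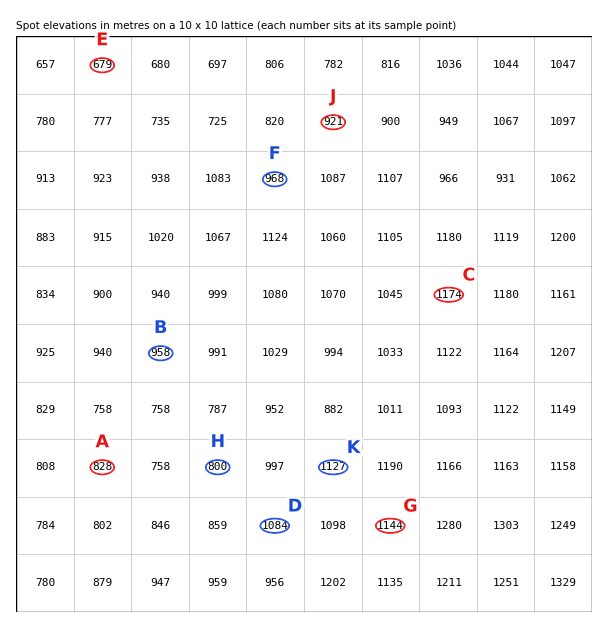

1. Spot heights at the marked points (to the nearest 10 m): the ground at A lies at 830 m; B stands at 960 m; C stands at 1170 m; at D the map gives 1080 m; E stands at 680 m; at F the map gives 970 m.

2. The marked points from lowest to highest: H J K G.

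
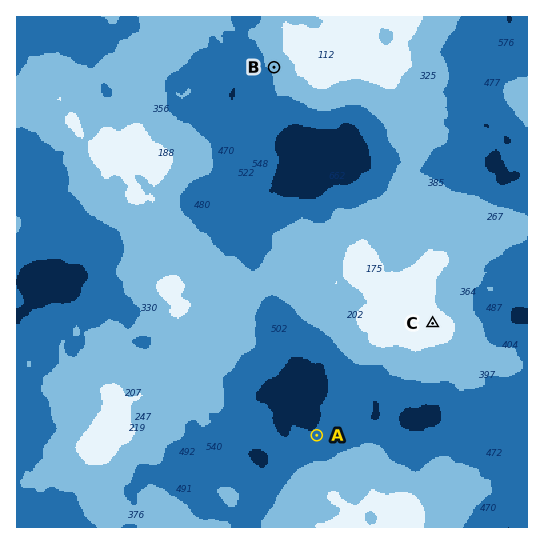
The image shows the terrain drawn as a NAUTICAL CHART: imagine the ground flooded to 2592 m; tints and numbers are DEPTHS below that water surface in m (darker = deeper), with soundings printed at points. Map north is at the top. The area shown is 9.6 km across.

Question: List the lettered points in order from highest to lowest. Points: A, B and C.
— C B A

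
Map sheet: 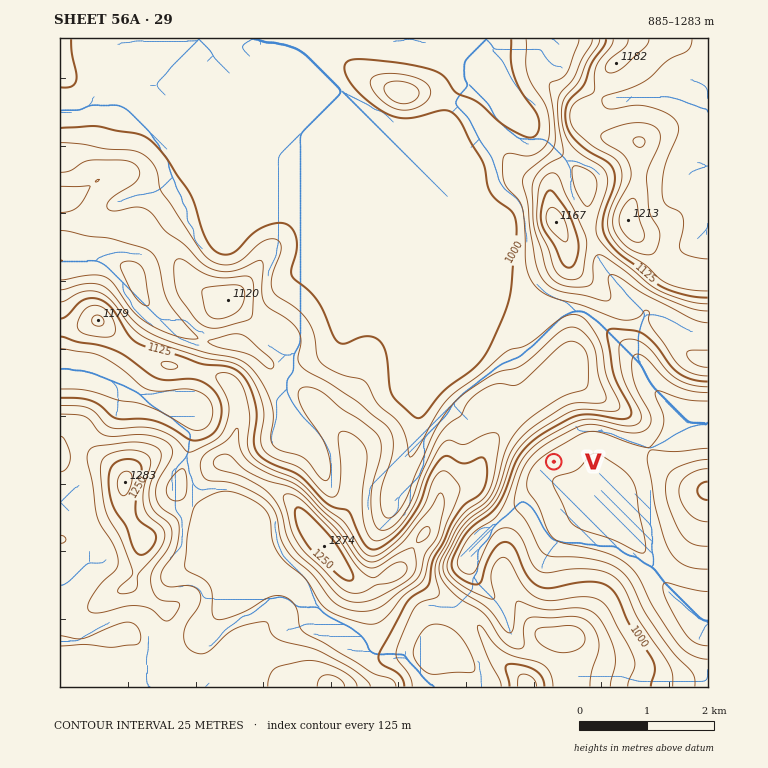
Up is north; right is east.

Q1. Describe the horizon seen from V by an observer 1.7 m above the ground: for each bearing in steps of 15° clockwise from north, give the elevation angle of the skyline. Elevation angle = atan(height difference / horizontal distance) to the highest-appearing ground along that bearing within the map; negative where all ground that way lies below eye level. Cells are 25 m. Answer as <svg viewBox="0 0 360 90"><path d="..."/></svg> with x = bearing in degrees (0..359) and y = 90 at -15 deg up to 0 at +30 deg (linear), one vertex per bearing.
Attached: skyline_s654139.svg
<svg viewBox="0 0 360 90"><path d="M0 38l15 4 15 2 15 3 15 5 15 6 15 0 15-2 15 2 15 2 15-3 15-4 15-2 15 1 15 0 15-1 15-7 15-7 15-2 15 0 15-1 15 0 15 0 15 1"/></svg>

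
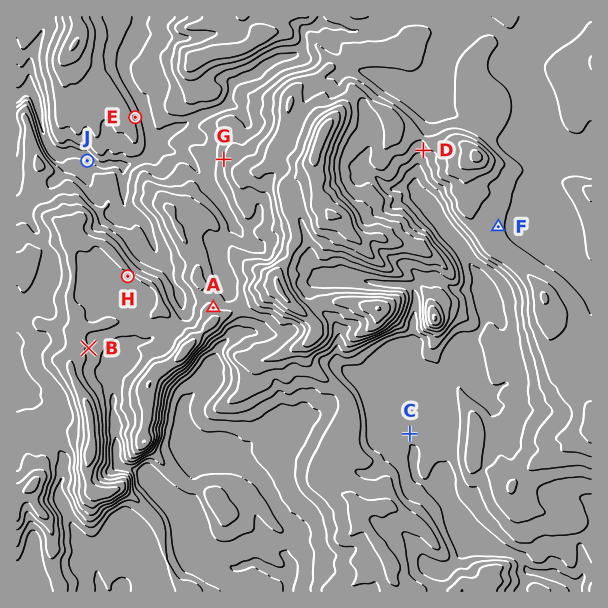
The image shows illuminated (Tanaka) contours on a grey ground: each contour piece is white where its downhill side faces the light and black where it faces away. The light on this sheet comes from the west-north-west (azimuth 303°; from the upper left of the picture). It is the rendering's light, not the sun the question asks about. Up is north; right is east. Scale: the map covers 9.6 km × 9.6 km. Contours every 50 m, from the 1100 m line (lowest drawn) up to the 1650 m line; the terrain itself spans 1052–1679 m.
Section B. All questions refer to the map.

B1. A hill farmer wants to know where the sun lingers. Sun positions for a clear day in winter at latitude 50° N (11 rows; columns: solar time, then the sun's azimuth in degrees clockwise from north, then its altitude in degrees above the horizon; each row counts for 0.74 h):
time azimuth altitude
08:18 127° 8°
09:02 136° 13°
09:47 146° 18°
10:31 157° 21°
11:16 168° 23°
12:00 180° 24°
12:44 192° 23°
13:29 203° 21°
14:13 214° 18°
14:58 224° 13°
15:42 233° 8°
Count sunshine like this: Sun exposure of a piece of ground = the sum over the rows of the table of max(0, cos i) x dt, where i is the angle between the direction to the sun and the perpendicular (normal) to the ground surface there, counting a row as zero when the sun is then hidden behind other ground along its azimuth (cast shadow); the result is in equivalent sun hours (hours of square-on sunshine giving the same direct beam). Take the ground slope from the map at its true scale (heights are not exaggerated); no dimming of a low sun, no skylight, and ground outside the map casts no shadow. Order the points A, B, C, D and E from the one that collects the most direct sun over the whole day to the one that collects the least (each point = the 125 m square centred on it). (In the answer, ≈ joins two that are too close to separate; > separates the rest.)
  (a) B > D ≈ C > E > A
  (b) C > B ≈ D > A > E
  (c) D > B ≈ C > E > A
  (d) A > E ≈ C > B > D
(c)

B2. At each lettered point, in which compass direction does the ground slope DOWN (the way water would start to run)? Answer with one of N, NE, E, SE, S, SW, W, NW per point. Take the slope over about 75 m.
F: E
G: W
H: SW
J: N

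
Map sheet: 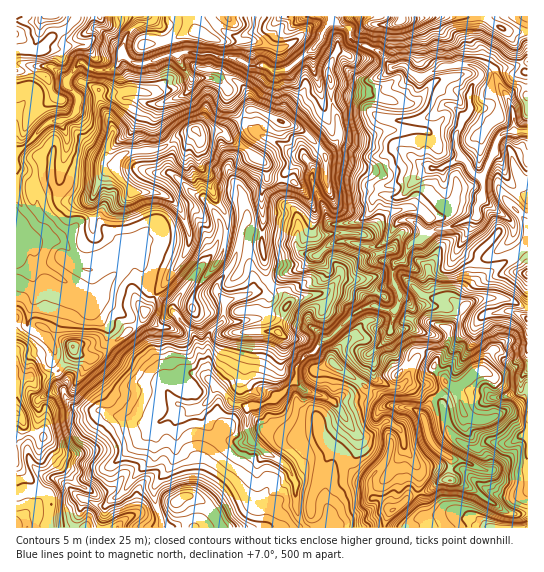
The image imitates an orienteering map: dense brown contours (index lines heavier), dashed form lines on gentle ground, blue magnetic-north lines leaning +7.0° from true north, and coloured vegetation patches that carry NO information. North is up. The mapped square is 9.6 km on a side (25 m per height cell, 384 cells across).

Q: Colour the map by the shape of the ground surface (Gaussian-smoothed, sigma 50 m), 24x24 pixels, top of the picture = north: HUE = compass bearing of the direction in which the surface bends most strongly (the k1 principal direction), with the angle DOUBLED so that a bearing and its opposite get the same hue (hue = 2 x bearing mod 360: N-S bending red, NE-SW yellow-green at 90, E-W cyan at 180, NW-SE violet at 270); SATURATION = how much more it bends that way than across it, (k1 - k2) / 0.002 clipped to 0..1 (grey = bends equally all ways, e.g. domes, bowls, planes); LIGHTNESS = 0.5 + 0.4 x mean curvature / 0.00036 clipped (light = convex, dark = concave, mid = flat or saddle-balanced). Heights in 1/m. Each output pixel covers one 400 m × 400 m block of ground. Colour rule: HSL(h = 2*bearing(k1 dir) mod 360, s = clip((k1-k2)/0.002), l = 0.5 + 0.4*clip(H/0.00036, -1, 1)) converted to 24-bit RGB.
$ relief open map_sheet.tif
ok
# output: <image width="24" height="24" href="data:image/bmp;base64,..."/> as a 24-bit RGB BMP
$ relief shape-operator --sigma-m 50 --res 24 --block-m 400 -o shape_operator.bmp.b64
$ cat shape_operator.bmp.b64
<image width="24" height="24" href="data:image/bmp;base64,Qk32BgAAAAAAADYAAAAoAAAAGAAAABgAAAABABgAAAAAAMAGAAATCwAAEwsAAAAAAAAAAAAAaGCDwcGgRWF5n8jQbmmxxJCvRTpxm6Fwa39rn72ibGCOj3STip2DmE6EYnJ5VlJnhodI3bqqLVA2aHhefHFpUC0xm6QrSuqkfYaFyN3GTChTpMtkL2RmrKtrMjRu29ThtL3LnYCRb15ze3qGmqCDe1CdfW2ATVBoqNOncZ2Z1qXczlKdUlYlkeHWgtJ5NEI0cqZ9dlk5bLJ2Q2Q4elN5XqaQjFuhUWtLinhgemdpg3uEgImUjFeKZIpZlIB+X3yG06W9X4VnemNedkKS7snPbUy51uLqQ1Bsf0Z3r7yaicDCnIO6Y5GZYnplhWxue2h9jI19g4B5ao13aTM+kVhRdY2EjpWCepWPMUJF1rqcUi1Tk9makNzTcmsljXlJlVCkV6en5OnaP0xXYlNUh3F2dGp0a3htc4SIjYKHjXt+P0SKlZy8h4uVh3mLkKaObVNzZTo9rsdMKBwy2/HLUyxCt4B2cIVNL1xEbK+a4N3BUiNCOk06f3loc350eoR+eHtdSG5FhbOFXiEjUI42nFahpcHCs426Z0JtipbEvK/p1u31xGKKZnOcdqefzcLhpaHVr2difogt0SZxPmZMTnBVboF0eXN+f3qOnretTyBDxau4nlqvE1MdfB0Vh3UyTnVbYr+kZl4hIxwQkVhKlMKvkGpmoalGIZA1j7iKgVWaplO17NbfUYZxUmpnZ25rfX1odVlMaYWUiod3eHCC4dC1CYOp4b7kqtfJKx9Azb7aVkejvOLGPYyf5c3mwcuaGCSCq4KmWUVqy93ilI+75bHUNGQzPUAsbn9OQnd5mlB2hHtUX2FG5+fGE+mzADMZ15CnPJtoIl5u5dbqt0Gg1M9fGjtV8NvjLimojnNTfp6fZHRVc2BYgWN86MLbd8/Xdkff1ZiNGnF52nyBfIHJ2dKiNAwe6rxoADMZ89jrDRhtyIIpeteH27iYEiEZd51JciA6iGdtfnlwf3x4anJ1fnB3ia2Y2aOmDRsm1d7GSDV4csByimiezaykdVm/zNOwsVDPFjMAAJVBakESmLdVc6+UxaHYXJm1ZZjMc29/jIJ/dWRmiYx7Y3dzlJB7o3aZvMFUzYQ6JmVloZKta45aT6Nwq3WzqW23u3+l1tjwCQAz0PvvSKpZpHKRgWdXeoNXW1M3foVzbmmHh5agjItydnmIdYF2bXZ547/FHkxN67SsNlZvwtGkZIiWKEQdPkqZ08ncNVG3nCcAB20x16unK0VCoIJzl21+p22WgZWLZVl2gnlqoZOKZ3pvcHhudnx6eVNi1omatsp5MkNizc2XaU1gmledP9yg2BfS3MJHSODcGGd8VIYsqWvMcGiwxZqgg1qdhFp+gnCAhWpmdnxBjkpSTmY7Oz0ujMNdYZK6YbtZPjdt3NeeWVN7iEU/cSUAEYQJLYEzwle0kCRnis6uYo0wFjAtx5Fbeb5Pe1aNc4SMYWGU8drjM05u69vwn6/du+LYTiI4h812MCA44smZIhEa0PvY/0rfWIe3NzVUfIpWdm+qh3OFo4WHM0Rsys16oKFpdVB/jpqGSktisYh/osu0U3NJXVk5Rxolo81zR44xRiRHxtu3bJzIhRS18fvQHxckWGeAd5iPWntvf4BMo8WTSx9kY82ltqZ4UIKbtKKaPERidZOn2s6wuZzT0sXjYHO20LipdDuPa8u9zN/hklV1Sh9A2vXWgDyJO1tkeWxfgV1nqH+NJ25vz8GYDBws2ODDPaVHT65JZEqoMjVO8vPYMHNTMSxP5Mrr6+DoqavgVVemUjM1vKCJ1fTwVR1P7PDbUkd7gm+Uf4WWpKySKDtgzry7Kq41b1YboHucr0qGFVw1i0qQy+W4a0NVKEclL2RC58G5LlRexHCz1untx+DsVCw7gUuAzb6LHhQfjHxXfqRtVntfoFpXOXJTz82xgSW0YWVUp9SaYQt6zPHjeGbCqIm/v6nOOptGI3Amfy9LgNCNUphgqkqivGyN0EZEXJasUmehiI6waYycuIuxsayGOFlxqlJ0d71pTJ9dsHIxCmkpQi8EBjwNbWIROl4V3Gjhxd78yvfzTh4HLRMGGS0GbN4f88LDgi9FYb6QFT4PUy8fO1wmeXAtZChAi4hMoL16hJewtKvO0WvQ1/TtOB5Jso7cqHvfW2oDMy0Ar3oAUZ3dsMbj69zvDX06F6ONjv+SMwABiSonUohjlmCejbu4U2V9bVNVncmMjJZoTXmAwo+itT9j0ZPRFFxLgT0/oYCNl7m4iVZsiK1xW3NTUY9m6aKbAUxLMwAe39X21Lnuw9bni6TPjHO5eYK3rdbMeHGq"/>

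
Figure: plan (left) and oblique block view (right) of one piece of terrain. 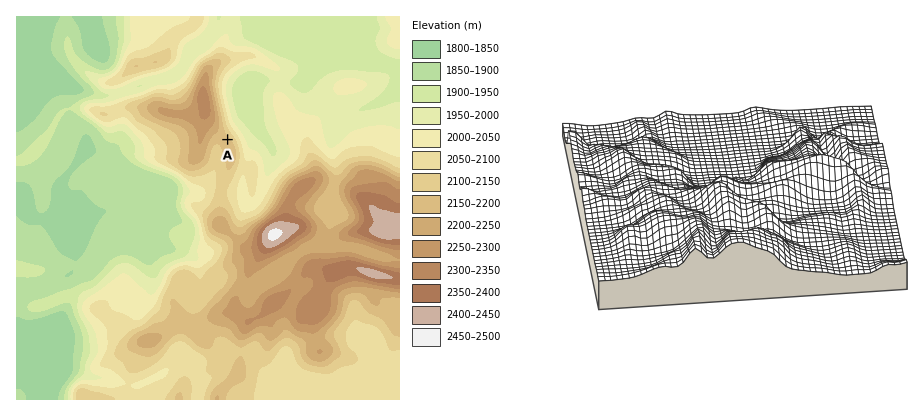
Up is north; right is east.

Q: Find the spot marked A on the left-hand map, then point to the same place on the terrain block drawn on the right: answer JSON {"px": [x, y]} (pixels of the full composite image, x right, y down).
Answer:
{"px": [792, 181]}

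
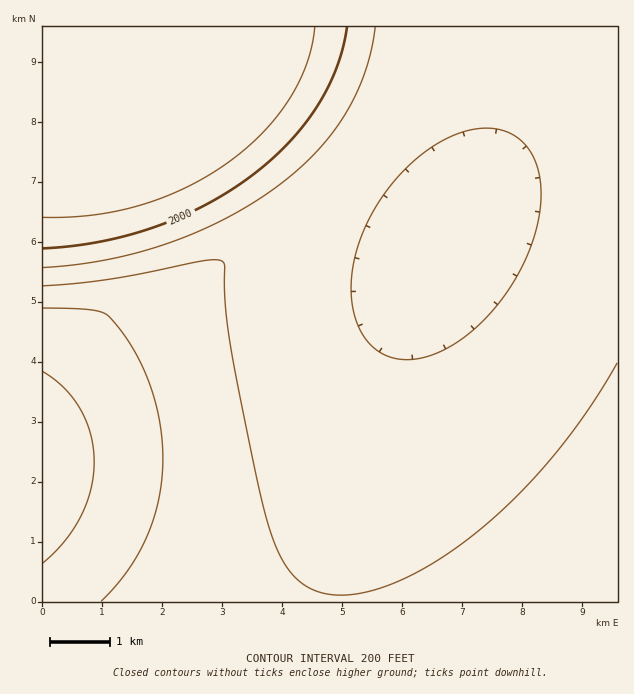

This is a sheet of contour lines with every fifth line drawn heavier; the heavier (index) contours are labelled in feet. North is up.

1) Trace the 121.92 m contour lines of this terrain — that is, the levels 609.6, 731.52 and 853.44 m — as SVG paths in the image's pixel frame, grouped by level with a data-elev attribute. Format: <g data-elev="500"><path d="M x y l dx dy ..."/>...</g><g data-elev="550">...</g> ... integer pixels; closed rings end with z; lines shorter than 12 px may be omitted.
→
<g data-elev="609.6"><path d="M347 27l-4 21-7 21-9 19-11 20-14 19-16 18-18 18-20 15-22 15-24 14-50 21-27 8-27 6-55 6"/></g><g data-elev="731.52"><path d="M617 363l-30 48-33 44-37 41-39 35-41 30-39 20-36 12-16 2-15 0-20-6-16-12-14-19-11-27-13-50-25-127-6-44-1-43-2-5-5-2-12 0-93 19-70 7"/></g><g data-elev="853.44"><path d="M43 563l22-22 16-25 10-27 3-27-3-27-11-26-16-21-21-16"/></g>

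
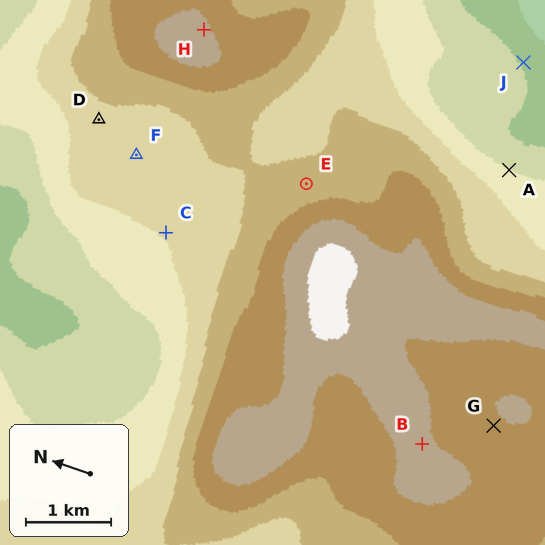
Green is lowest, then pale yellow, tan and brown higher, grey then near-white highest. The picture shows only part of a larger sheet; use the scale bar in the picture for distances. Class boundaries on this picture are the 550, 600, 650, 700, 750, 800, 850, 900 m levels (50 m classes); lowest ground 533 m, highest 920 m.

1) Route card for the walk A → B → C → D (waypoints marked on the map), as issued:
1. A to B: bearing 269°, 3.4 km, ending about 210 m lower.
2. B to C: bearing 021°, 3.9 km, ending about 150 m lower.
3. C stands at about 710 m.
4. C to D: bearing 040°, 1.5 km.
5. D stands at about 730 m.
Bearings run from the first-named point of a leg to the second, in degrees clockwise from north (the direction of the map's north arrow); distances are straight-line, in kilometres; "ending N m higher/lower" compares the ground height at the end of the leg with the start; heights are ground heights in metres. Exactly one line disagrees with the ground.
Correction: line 1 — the sense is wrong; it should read higher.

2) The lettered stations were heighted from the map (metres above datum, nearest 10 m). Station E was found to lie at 770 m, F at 730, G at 840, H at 860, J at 590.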